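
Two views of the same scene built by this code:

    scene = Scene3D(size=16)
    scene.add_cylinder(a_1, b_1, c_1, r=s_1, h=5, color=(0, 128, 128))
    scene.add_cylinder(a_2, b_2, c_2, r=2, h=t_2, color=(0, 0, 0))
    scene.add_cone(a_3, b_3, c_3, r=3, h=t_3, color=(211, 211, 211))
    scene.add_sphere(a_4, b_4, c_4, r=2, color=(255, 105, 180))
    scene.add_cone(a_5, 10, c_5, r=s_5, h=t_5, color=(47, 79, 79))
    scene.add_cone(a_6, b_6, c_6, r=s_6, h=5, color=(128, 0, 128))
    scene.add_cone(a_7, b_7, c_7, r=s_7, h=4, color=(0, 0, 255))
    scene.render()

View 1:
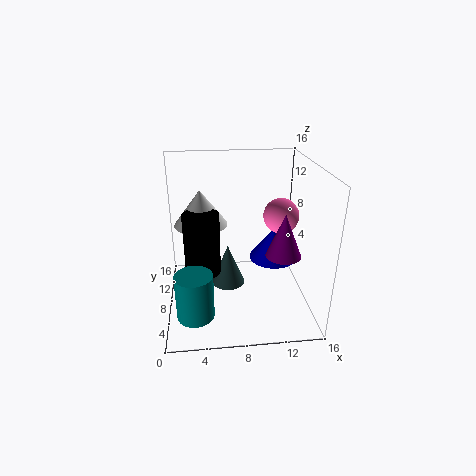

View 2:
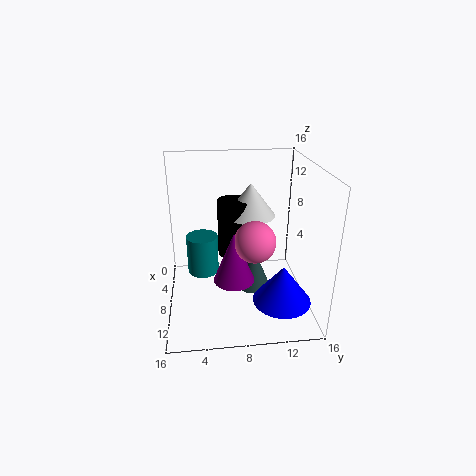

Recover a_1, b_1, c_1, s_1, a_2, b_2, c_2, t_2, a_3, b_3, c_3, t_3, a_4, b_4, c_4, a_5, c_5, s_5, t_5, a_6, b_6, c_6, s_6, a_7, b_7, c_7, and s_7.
a_1 = 3; b_1 = 4; c_1 = 1; s_1 = 2; a_2 = 4; b_2 = 8; c_2 = 4; t_2 = 7; a_3 = 4; b_3 = 10; c_3 = 9; t_3 = 4; a_4 = 13; b_4 = 9; c_4 = 10; a_5 = 7; c_5 = 1; s_5 = 2; t_5 = 5; a_6 = 13; b_6 = 7; c_6 = 6; s_6 = 2; a_7 = 13; b_7 = 12; c_7 = 3; s_7 = 3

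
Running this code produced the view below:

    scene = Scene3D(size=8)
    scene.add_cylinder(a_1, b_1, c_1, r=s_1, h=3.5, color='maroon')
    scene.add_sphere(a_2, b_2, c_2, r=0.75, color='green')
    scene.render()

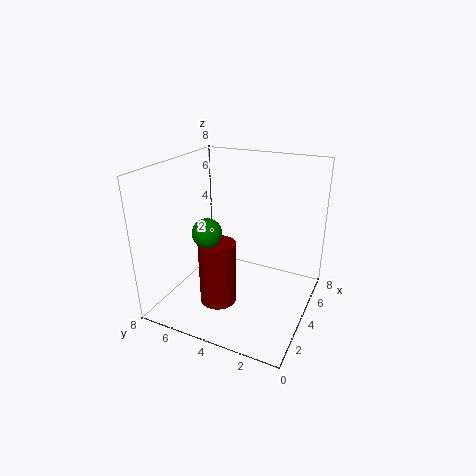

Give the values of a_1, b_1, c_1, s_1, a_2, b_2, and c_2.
a_1 = 2.5
b_1 = 4.5
c_1 = 0.75
s_1 = 1
a_2 = 2
b_2 = 4.75
c_2 = 5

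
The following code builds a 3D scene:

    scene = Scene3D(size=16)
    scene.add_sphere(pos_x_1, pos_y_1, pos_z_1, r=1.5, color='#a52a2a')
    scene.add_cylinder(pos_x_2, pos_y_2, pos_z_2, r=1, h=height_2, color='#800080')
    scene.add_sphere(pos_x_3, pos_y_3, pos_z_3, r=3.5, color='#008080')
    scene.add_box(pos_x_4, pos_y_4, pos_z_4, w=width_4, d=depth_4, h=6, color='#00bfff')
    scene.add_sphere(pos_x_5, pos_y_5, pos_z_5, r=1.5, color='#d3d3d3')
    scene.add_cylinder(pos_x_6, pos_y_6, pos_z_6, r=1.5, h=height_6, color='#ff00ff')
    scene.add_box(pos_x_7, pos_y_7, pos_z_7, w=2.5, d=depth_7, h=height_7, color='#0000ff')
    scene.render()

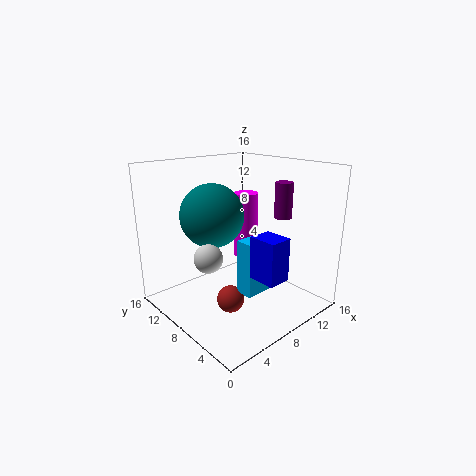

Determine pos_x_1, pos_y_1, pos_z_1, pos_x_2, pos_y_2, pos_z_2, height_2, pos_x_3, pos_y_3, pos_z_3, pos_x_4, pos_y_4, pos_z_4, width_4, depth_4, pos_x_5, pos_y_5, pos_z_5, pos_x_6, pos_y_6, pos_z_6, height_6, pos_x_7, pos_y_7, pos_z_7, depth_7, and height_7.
pos_x_1 = 6; pos_y_1 = 7; pos_z_1 = 1.5; pos_x_2 = 12.5; pos_y_2 = 5.5; pos_z_2 = 10; height_2 = 4; pos_x_3 = 6; pos_y_3 = 10; pos_z_3 = 10.5; pos_x_4 = 6.5; pos_y_4 = 4.5; pos_z_4 = 2.5; width_4 = 3; depth_4 = 2; pos_x_5 = 3.5; pos_y_5 = 7.5; pos_z_5 = 7; pos_x_6 = 12; pos_y_6 = 11; pos_z_6 = 4; height_6 = 8; pos_x_7 = 6.5; pos_y_7 = 1.5; pos_z_7 = 5; depth_7 = 3; height_7 = 4.5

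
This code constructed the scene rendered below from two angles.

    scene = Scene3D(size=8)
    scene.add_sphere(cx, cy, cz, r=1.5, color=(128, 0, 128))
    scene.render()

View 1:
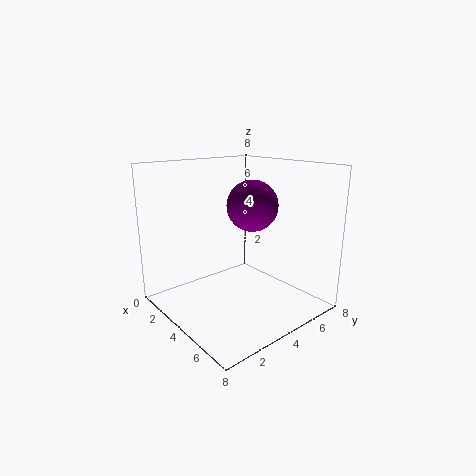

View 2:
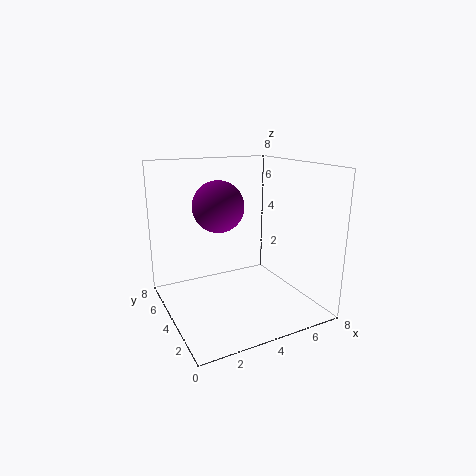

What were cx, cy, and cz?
cx = 3.5; cy = 5.5; cz = 5.5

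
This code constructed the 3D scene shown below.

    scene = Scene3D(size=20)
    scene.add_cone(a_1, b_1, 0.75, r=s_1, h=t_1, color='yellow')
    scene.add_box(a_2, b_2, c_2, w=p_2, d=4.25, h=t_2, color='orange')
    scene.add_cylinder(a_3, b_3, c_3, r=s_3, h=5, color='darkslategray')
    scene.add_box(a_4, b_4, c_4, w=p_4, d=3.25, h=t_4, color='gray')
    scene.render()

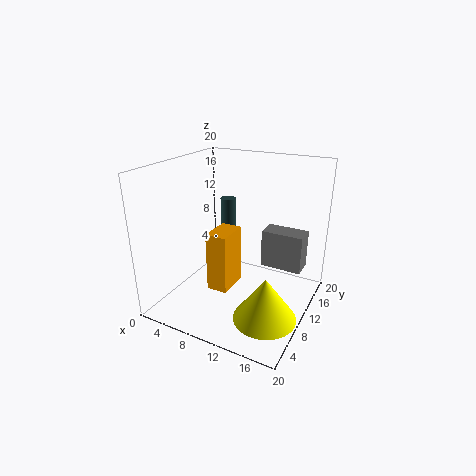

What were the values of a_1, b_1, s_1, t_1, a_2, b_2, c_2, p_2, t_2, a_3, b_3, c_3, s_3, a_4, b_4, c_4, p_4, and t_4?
a_1 = 15.75
b_1 = 6.75
s_1 = 4.25
t_1 = 6
a_2 = 8.5
b_2 = 4.25
c_2 = 4.75
p_2 = 2.75
t_2 = 7.75
a_3 = 3.75
b_3 = 18.25
c_3 = 7.5
s_3 = 1.25
a_4 = 11.5
b_4 = 14.75
c_4 = 3.75
p_4 = 6.25
t_4 = 5.75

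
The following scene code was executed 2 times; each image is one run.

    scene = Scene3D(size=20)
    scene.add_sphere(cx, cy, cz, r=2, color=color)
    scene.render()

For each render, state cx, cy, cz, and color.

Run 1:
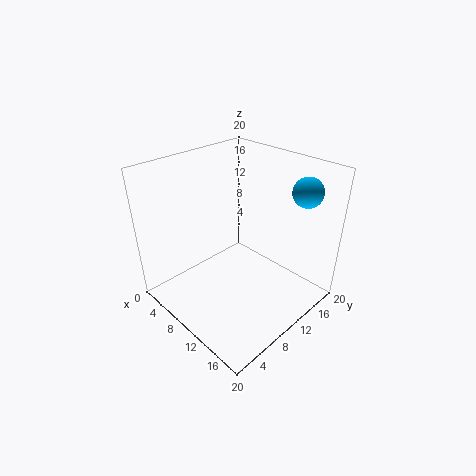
cx = 16.5, cy = 16, cz = 17, color = 'deepskyblue'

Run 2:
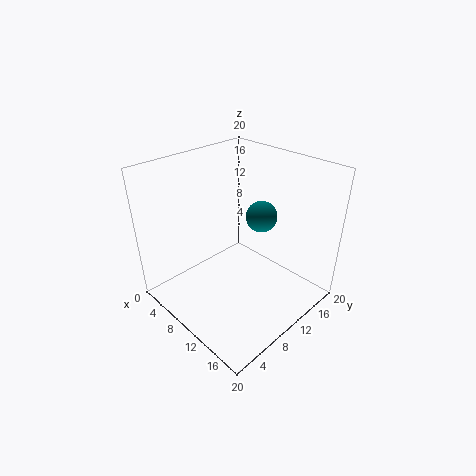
cx = 13.25, cy = 11, cz = 14.25, color = 'teal'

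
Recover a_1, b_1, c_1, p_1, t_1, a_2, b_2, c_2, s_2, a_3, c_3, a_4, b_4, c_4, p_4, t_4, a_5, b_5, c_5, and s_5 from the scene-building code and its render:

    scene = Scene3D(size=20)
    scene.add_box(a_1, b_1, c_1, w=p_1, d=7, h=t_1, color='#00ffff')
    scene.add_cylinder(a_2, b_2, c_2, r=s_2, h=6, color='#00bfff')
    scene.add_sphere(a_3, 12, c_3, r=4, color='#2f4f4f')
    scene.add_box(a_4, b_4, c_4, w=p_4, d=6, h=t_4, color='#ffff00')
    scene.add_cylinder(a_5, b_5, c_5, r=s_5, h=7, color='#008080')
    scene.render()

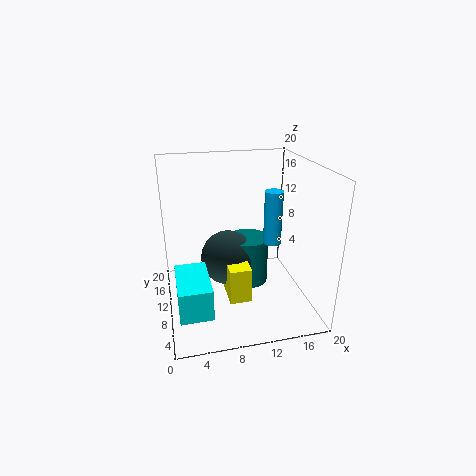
a_1 = 1
b_1 = 1
c_1 = 4
p_1 = 4
t_1 = 4
a_2 = 12
b_2 = 2
c_2 = 13
s_2 = 1
a_3 = 9
c_3 = 6
a_4 = 8
b_4 = 6
c_4 = 2
p_4 = 3
t_4 = 5
a_5 = 12
b_5 = 12
c_5 = 2
s_5 = 3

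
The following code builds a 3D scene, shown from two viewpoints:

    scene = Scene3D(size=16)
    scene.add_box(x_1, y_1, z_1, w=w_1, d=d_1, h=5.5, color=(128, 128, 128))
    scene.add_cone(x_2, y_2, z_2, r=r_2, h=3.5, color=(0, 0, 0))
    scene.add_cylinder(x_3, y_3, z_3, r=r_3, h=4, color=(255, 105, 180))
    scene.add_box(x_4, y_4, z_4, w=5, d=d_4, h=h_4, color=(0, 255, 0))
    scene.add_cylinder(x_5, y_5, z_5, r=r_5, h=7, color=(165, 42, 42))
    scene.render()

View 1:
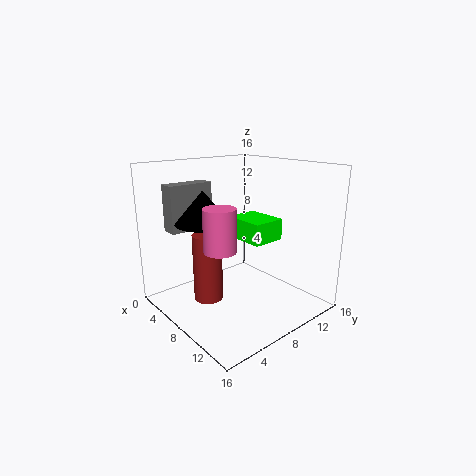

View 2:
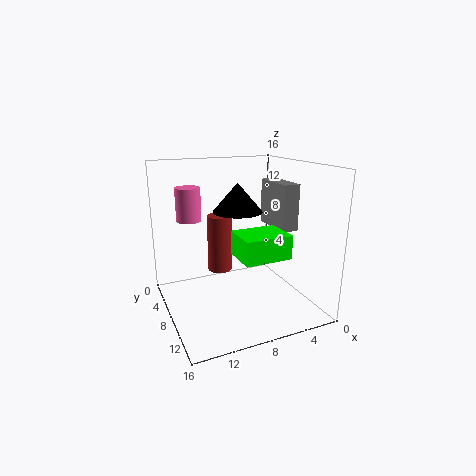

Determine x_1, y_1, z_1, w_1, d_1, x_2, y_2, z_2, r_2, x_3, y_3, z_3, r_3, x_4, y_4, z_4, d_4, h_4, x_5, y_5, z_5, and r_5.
x_1 = 0.5, y_1 = 3, z_1 = 8, w_1 = 2, d_1 = 5.5, x_2 = 6.5, y_2 = 4.5, z_2 = 10, r_2 = 3, x_3 = 12, y_3 = 2.5, z_3 = 9, r_3 = 1.5, x_4 = 4.5, y_4 = 9.5, z_4 = 7, d_4 = 4, h_4 = 2.5, x_5 = 8.5, y_5 = 3.5, z_5 = 2.5, r_5 = 1.5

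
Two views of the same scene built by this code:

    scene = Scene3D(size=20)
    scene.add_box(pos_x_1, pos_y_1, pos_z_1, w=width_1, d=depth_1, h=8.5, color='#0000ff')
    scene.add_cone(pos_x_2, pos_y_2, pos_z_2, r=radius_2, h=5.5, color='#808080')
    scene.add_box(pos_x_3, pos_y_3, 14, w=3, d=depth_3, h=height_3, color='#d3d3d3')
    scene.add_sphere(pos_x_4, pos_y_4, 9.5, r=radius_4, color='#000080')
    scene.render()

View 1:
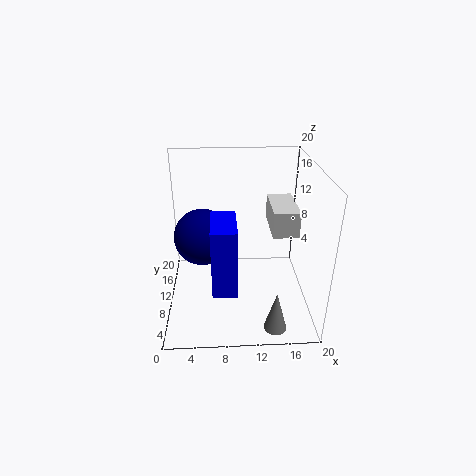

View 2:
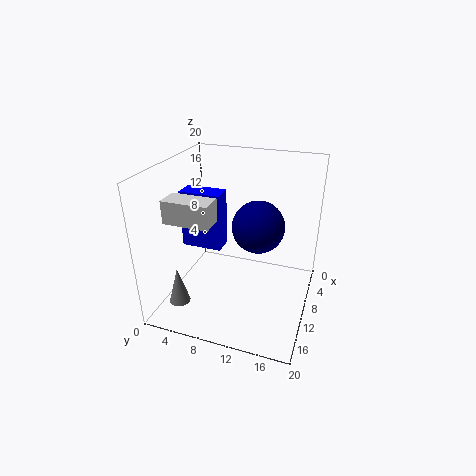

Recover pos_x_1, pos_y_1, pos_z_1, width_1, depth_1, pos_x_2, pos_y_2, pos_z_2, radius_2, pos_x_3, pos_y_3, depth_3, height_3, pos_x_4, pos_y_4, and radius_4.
pos_x_1 = 6.5
pos_y_1 = 1
pos_z_1 = 7
width_1 = 3
depth_1 = 6
pos_x_2 = 14.5
pos_y_2 = 2.5
pos_z_2 = 0.5
radius_2 = 1.5
pos_x_3 = 13.5
pos_y_3 = 2.5
depth_3 = 6
height_3 = 3
pos_x_4 = 5
pos_y_4 = 11.5
radius_4 = 4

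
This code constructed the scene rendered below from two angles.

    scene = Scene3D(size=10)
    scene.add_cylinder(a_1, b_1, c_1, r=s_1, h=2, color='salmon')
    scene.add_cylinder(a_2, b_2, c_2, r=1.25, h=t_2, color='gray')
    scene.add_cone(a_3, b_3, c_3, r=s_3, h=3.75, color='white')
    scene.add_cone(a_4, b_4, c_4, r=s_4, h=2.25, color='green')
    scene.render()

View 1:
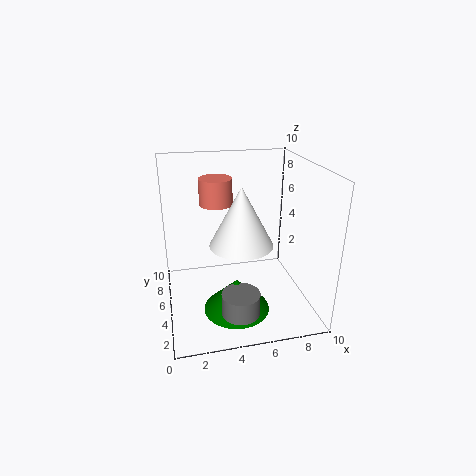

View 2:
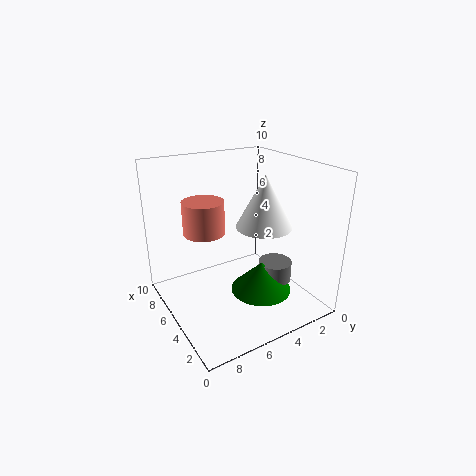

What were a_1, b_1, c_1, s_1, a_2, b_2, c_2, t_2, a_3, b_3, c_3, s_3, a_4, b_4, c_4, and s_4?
a_1 = 4, b_1 = 8, c_1 = 6.5, s_1 = 1.25, a_2 = 4.5, b_2 = 2, c_2 = 1, t_2 = 1.5, a_3 = 4.75, b_3 = 3, c_3 = 5.5, s_3 = 2, a_4 = 4.5, b_4 = 3.25, c_4 = 0.5, s_4 = 2.25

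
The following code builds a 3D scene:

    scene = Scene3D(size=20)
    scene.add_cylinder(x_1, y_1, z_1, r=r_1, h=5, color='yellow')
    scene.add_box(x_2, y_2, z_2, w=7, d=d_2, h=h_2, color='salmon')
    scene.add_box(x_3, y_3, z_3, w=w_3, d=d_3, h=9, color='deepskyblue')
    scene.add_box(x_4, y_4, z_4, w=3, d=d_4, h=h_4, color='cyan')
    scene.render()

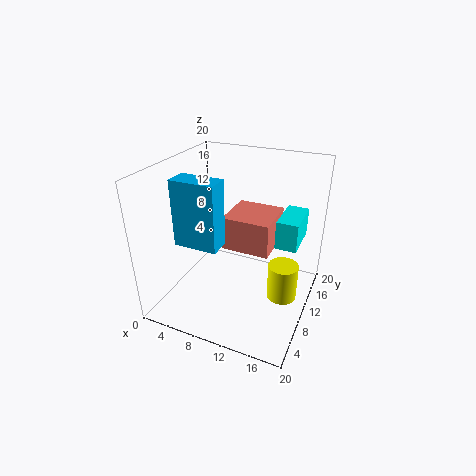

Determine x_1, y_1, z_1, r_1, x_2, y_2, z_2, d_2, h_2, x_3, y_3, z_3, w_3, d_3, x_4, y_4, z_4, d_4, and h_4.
x_1 = 17, y_1 = 9, z_1 = 3, r_1 = 2, x_2 = 7, y_2 = 11, z_2 = 7, d_2 = 7, h_2 = 5, x_3 = 3, y_3 = 5, z_3 = 10, w_3 = 6, d_3 = 3, x_4 = 15, y_4 = 11, z_4 = 9, d_4 = 6, h_4 = 4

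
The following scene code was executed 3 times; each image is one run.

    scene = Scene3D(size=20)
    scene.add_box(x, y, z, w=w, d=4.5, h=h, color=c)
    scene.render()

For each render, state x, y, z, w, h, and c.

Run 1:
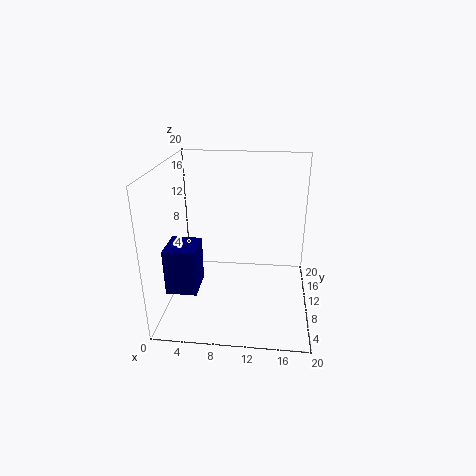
x = 1.5; y = 3; z = 5; w = 4; h = 6; c = 'navy'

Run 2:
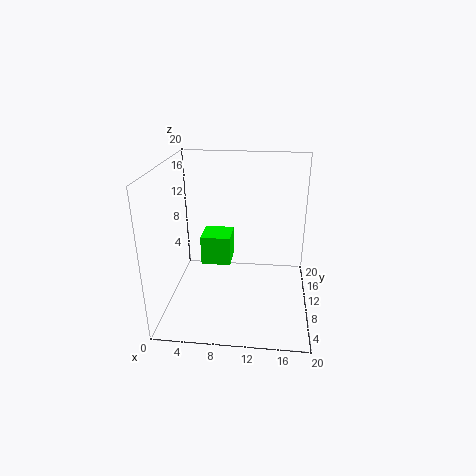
x = 4; y = 12.5; z = 4; w = 4.5; h = 4.5; c = 'lime'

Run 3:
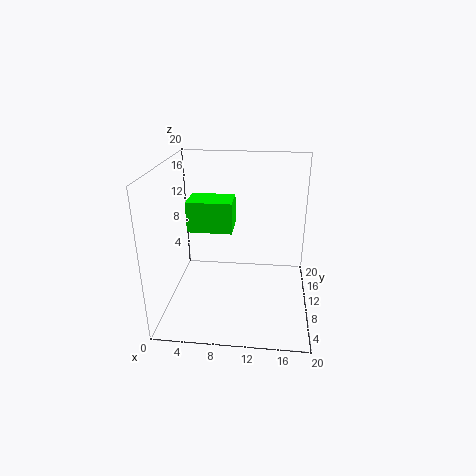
x = 2.5; y = 11; z = 10; w = 6.5; h = 4.5; c = 'lime'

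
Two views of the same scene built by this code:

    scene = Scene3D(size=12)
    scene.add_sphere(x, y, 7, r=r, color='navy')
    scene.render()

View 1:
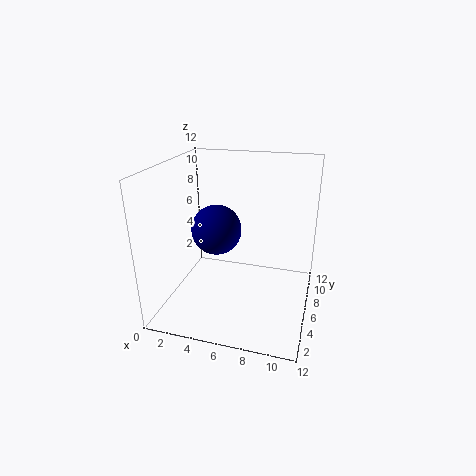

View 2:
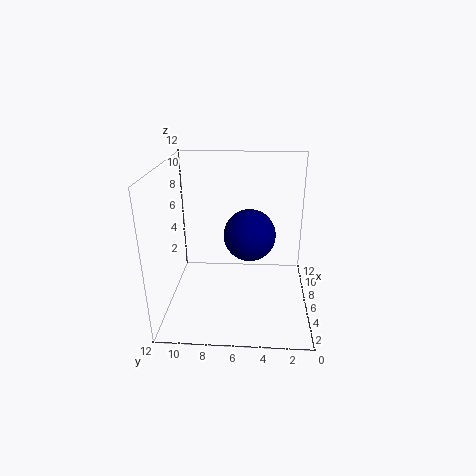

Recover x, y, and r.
x = 4.5
y = 5
r = 2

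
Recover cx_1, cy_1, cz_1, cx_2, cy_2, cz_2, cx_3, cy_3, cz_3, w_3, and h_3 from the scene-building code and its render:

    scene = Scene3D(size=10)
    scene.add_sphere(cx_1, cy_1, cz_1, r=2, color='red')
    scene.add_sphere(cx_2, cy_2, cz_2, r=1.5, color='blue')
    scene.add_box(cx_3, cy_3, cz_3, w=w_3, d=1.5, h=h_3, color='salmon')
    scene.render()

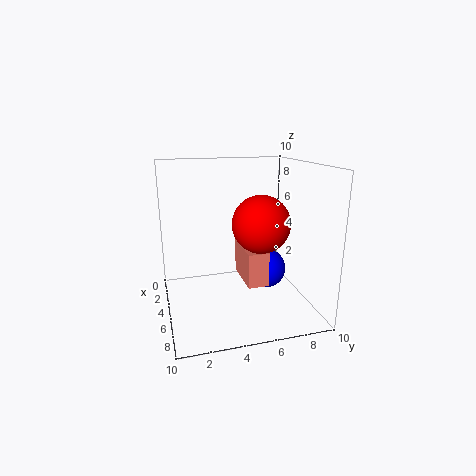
cx_1 = 5.5; cy_1 = 6.5; cz_1 = 6; cx_2 = 4; cy_2 = 7.5; cz_2 = 2; cx_3 = 2.5; cy_3 = 5.5; cz_3 = 1.5; w_3 = 3.5; h_3 = 2.5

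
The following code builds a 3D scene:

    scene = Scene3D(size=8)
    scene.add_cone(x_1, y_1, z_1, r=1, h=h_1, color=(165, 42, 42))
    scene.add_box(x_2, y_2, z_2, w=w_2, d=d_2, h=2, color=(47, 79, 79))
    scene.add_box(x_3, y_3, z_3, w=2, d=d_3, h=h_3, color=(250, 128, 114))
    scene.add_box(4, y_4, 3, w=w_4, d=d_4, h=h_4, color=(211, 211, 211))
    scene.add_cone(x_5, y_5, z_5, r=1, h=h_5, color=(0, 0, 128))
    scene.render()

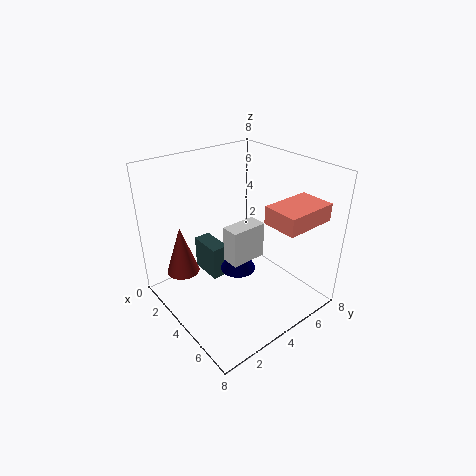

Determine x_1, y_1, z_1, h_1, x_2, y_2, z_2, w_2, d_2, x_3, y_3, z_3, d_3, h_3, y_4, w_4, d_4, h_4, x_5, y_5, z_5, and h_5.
x_1 = 1, y_1 = 2, z_1 = 1, h_1 = 3, x_2 = 1, y_2 = 3, z_2 = 1, w_2 = 2, d_2 = 1, x_3 = 5, y_3 = 5, z_3 = 5, d_3 = 3, h_3 = 1, y_4 = 3, w_4 = 1, d_4 = 2, h_4 = 2, x_5 = 4, y_5 = 4, z_5 = 2, h_5 = 2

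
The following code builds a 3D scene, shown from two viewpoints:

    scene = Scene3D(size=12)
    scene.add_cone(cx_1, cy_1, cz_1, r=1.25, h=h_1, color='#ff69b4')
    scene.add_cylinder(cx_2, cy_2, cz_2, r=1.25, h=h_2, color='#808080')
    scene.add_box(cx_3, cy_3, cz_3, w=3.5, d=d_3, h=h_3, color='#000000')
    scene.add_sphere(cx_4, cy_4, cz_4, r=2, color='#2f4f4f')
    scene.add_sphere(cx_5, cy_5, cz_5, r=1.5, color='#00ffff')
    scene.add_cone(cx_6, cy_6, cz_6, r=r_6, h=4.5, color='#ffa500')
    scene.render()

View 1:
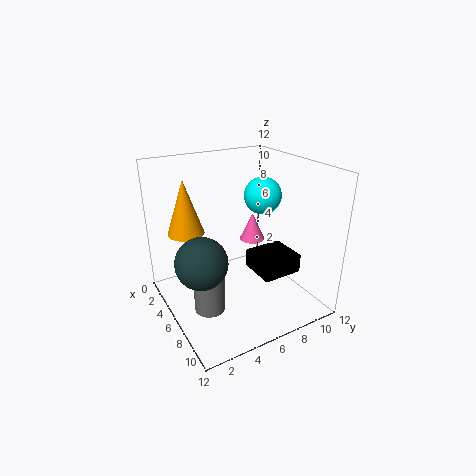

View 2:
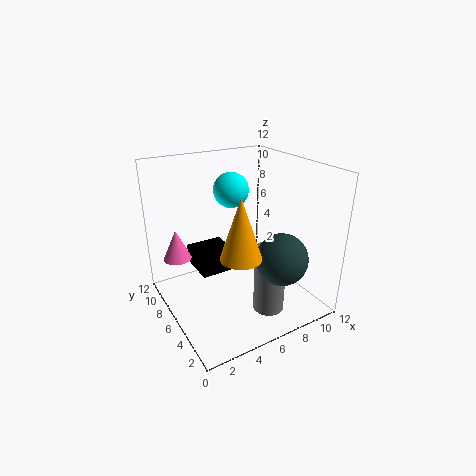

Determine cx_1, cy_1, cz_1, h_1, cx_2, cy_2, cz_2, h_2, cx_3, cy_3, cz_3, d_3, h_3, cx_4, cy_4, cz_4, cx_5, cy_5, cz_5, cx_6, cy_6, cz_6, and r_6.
cx_1 = 2
cy_1 = 10
cz_1 = 3.25
h_1 = 2.75
cx_2 = 7
cy_2 = 2.75
cz_2 = 0.75
h_2 = 5.5
cx_3 = 3.75
cy_3 = 8.25
cz_3 = 1.5
d_3 = 3.75
h_3 = 1.75
cx_4 = 7.5
cy_4 = 2
cz_4 = 5.5
cx_5 = 6.5
cy_5 = 8
cz_5 = 9.5
cx_6 = 4
cy_6 = 2.25
cz_6 = 6.5
r_6 = 1.5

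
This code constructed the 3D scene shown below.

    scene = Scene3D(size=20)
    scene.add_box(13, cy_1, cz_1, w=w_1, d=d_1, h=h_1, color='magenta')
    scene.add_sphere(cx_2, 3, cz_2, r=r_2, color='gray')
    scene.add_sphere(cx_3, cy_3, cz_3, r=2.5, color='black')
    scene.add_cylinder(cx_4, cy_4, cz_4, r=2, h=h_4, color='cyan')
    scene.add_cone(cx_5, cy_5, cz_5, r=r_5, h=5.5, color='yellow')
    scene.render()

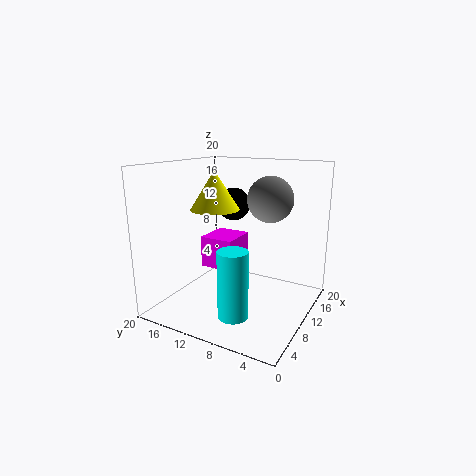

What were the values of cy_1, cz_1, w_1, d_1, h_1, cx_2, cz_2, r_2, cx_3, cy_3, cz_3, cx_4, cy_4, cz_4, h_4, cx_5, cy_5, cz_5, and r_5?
cy_1 = 13
cz_1 = 3
w_1 = 6
d_1 = 5.5
h_1 = 5
cx_2 = 4.5
cz_2 = 17
r_2 = 2.5
cx_3 = 15
cy_3 = 13.5
cz_3 = 13.5
cx_4 = 5
cy_4 = 8
cz_4 = 1
h_4 = 9
cx_5 = 10.5
cy_5 = 14
cz_5 = 13.5
r_5 = 3.5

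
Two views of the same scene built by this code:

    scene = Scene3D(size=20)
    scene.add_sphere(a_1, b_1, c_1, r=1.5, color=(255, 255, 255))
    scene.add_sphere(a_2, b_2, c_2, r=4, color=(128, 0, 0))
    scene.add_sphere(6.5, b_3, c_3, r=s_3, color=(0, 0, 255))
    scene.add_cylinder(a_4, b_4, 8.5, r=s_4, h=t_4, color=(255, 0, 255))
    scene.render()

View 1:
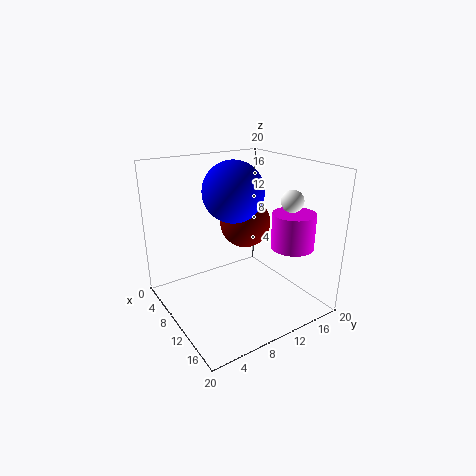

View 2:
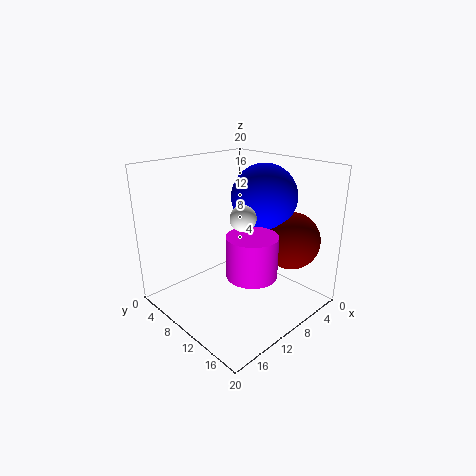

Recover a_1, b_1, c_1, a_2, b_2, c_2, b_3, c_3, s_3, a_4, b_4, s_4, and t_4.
a_1 = 14.5, b_1 = 15.5, c_1 = 15.5, a_2 = 4.5, b_2 = 15, c_2 = 9.5, b_3 = 11.5, c_3 = 15.5, s_3 = 4.5, a_4 = 14, b_4 = 16.5, s_4 = 3, t_4 = 5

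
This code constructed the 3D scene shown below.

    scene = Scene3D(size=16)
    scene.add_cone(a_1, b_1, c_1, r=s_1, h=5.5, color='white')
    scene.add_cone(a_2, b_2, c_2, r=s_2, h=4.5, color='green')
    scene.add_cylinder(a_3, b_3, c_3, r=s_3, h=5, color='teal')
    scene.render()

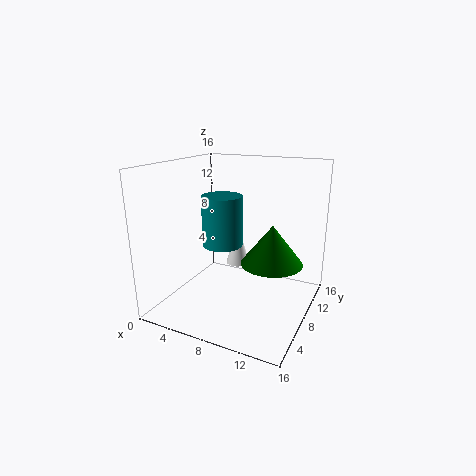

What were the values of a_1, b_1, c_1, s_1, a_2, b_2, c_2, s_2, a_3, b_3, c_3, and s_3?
a_1 = 5.5; b_1 = 13; c_1 = 2.5; s_1 = 1.5; a_2 = 11.5; b_2 = 9.5; c_2 = 5; s_2 = 3.5; a_3 = 8; b_3 = 4.5; c_3 = 8.5; s_3 = 2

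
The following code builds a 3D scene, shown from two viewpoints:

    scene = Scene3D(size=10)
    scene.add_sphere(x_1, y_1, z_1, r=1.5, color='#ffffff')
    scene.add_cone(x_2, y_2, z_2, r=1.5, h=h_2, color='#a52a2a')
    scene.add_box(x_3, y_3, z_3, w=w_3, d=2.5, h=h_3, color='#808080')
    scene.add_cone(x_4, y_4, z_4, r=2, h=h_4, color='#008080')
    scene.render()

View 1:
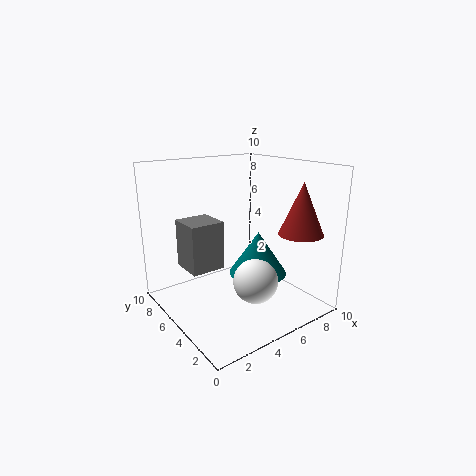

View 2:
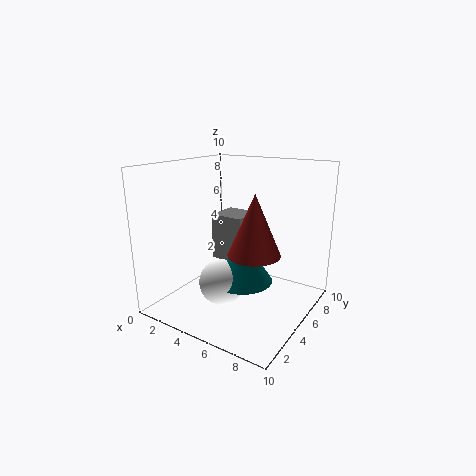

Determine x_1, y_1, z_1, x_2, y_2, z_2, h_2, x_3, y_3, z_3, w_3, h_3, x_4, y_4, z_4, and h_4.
x_1 = 5
y_1 = 3
z_1 = 2.5
x_2 = 8
y_2 = 2
z_2 = 5.5
h_2 = 3.5
x_3 = 2
y_3 = 6
z_3 = 2.5
w_3 = 2.5
h_3 = 3.5
x_4 = 6
y_4 = 4
z_4 = 2.5
h_4 = 3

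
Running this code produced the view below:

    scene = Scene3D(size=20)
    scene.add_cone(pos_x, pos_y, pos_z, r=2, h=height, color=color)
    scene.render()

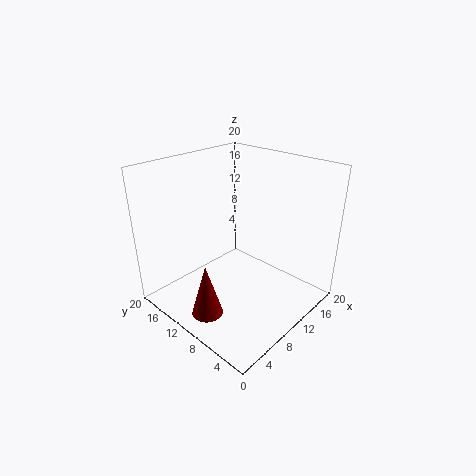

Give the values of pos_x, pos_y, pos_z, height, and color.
pos_x = 2.5
pos_y = 8.5
pos_z = 2.5
height = 7
color = 'maroon'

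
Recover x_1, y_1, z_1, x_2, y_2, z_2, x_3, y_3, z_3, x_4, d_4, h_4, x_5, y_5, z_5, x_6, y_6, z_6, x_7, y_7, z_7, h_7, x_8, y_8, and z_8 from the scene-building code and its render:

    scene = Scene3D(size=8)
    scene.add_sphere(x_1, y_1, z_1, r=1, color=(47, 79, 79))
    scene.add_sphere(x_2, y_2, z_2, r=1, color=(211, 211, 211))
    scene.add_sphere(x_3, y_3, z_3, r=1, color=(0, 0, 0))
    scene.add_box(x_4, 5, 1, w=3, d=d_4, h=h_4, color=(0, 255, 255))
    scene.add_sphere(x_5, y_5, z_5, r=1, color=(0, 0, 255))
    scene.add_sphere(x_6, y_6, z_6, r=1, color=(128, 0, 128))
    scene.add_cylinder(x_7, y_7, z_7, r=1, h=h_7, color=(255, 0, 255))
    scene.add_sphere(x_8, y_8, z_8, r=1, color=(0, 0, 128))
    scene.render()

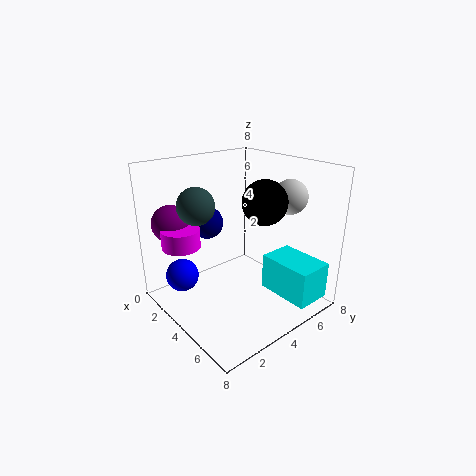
x_1 = 3
y_1 = 2
z_1 = 6
x_2 = 5
y_2 = 7
z_2 = 6
x_3 = 7
y_3 = 3
z_3 = 7
x_4 = 5
d_4 = 2
h_4 = 2
x_5 = 1
y_5 = 2
z_5 = 1
x_6 = 2
y_6 = 1
z_6 = 5
x_7 = 3
y_7 = 1
z_7 = 4
h_7 = 1
x_8 = 1
y_8 = 4
z_8 = 4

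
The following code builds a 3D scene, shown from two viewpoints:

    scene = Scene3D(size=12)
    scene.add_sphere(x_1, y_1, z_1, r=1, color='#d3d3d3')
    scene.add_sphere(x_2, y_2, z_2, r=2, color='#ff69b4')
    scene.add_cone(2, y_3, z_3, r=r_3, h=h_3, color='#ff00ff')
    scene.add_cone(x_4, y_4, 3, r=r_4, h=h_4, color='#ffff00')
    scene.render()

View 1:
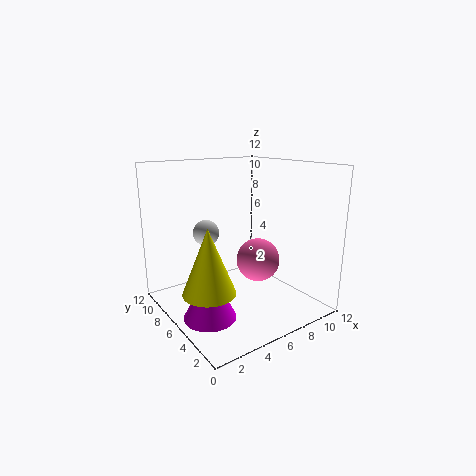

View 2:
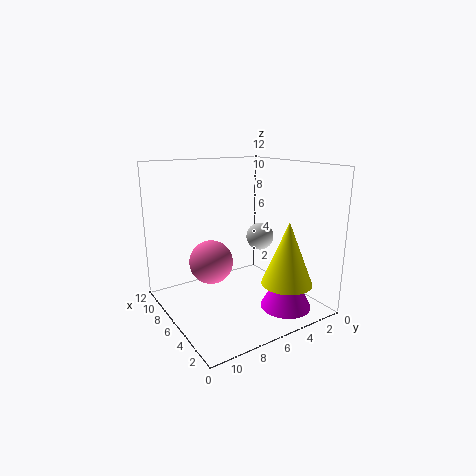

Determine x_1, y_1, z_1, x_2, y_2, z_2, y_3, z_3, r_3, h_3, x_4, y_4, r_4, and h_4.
x_1 = 3
y_1 = 6
z_1 = 7
x_2 = 9
y_2 = 7
z_2 = 3
y_3 = 4
z_3 = 1
r_3 = 2
h_3 = 4
x_4 = 2
y_4 = 4
r_4 = 2
h_4 = 5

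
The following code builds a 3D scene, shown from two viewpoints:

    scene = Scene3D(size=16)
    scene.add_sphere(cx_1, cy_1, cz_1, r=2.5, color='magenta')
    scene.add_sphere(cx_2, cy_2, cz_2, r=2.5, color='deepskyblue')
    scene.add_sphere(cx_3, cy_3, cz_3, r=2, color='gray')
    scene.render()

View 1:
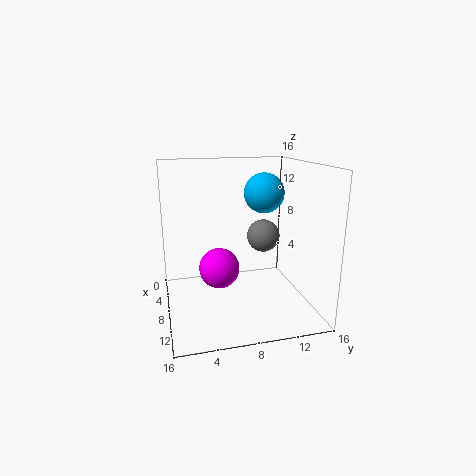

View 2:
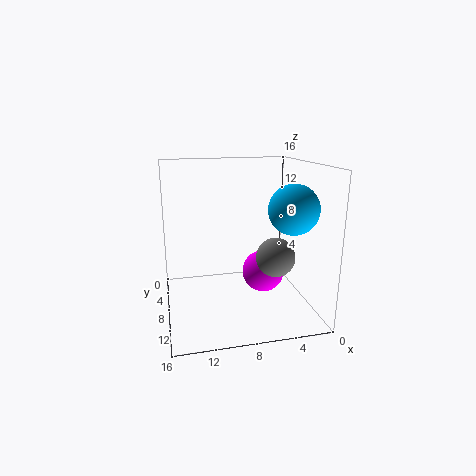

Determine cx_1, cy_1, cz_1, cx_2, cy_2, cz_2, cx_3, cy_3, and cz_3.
cx_1 = 4.5
cy_1 = 6.5
cz_1 = 3
cx_2 = 3.5
cy_2 = 12.5
cz_2 = 12
cx_3 = 5
cy_3 = 12
cz_3 = 7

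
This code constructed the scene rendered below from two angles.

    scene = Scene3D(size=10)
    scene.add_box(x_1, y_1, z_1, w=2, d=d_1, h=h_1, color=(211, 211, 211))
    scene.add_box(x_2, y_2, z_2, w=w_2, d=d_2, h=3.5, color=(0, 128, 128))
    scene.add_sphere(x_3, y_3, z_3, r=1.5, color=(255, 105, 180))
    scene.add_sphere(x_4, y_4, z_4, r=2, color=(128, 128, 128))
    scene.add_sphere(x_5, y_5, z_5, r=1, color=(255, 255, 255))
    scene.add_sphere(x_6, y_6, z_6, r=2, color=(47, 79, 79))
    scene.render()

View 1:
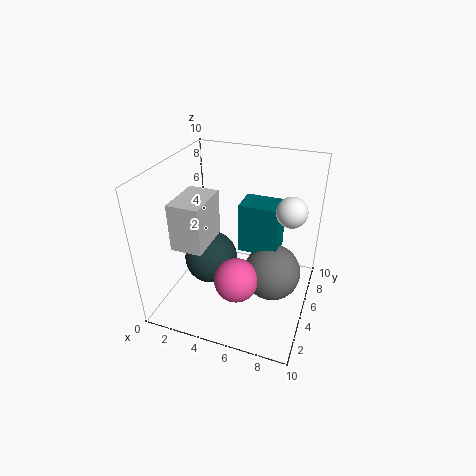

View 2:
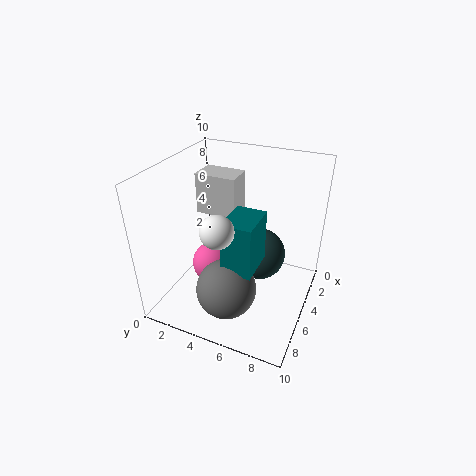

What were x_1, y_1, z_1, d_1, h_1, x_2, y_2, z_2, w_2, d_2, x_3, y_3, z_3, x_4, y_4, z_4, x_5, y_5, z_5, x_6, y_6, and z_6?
x_1 = 2; y_1 = 1.25; z_1 = 5.75; d_1 = 3; h_1 = 3; x_2 = 5; y_2 = 5; z_2 = 4; w_2 = 2.75; d_2 = 2; x_3 = 5.5; y_3 = 3.25; z_3 = 2.75; x_4 = 7.5; y_4 = 5.25; z_4 = 2.5; x_5 = 8.5; y_5 = 5.25; z_5 = 7.5; x_6 = 2.5; y_6 = 5.75; z_6 = 2.25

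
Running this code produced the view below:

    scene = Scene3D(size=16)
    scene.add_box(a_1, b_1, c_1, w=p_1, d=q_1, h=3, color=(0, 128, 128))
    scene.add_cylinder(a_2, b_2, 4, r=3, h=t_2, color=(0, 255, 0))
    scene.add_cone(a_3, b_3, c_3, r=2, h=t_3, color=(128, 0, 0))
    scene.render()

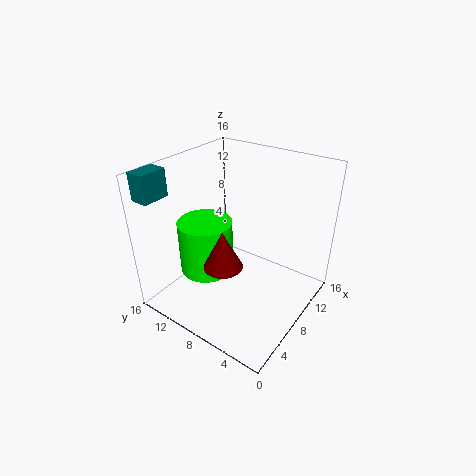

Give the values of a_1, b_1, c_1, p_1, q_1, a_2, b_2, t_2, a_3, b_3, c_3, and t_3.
a_1 = 1, b_1 = 14, c_1 = 13, p_1 = 3, q_1 = 2, a_2 = 6, b_2 = 11, t_2 = 6, a_3 = 4, b_3 = 7, c_3 = 7, t_3 = 4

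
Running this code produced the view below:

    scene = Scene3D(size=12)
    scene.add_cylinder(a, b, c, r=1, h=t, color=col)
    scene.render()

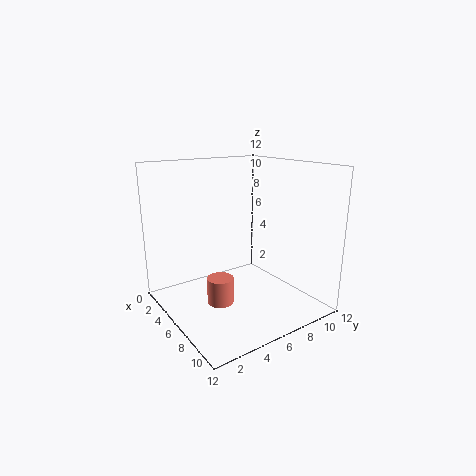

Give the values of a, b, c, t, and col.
a = 8; b = 3; c = 2; t = 2; col = 'salmon'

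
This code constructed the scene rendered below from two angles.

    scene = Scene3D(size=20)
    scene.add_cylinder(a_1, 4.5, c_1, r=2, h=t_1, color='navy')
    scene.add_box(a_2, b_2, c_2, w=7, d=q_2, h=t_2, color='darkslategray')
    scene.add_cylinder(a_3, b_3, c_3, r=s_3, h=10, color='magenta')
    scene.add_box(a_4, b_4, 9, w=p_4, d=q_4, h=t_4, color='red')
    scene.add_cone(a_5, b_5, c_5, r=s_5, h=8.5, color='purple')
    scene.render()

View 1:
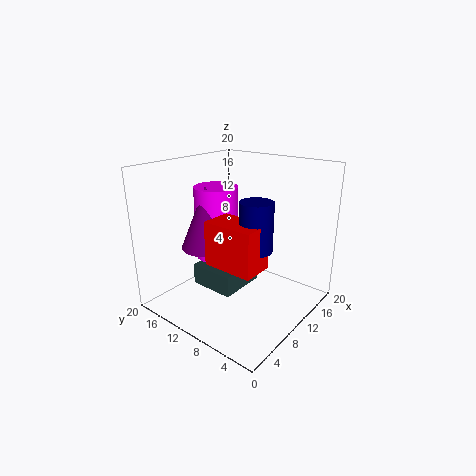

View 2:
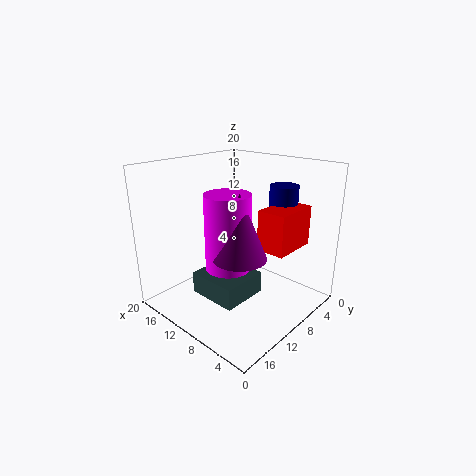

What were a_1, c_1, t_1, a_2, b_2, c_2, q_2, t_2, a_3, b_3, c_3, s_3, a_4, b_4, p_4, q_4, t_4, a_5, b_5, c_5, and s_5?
a_1 = 6.5, c_1 = 11, t_1 = 6, a_2 = 6.5, b_2 = 9, c_2 = 2.5, q_2 = 6.5, t_2 = 3, a_3 = 9, b_3 = 13, c_3 = 7, s_3 = 3, a_4 = 3, b_4 = 3, p_4 = 4, q_4 = 6.5, t_4 = 5.5, a_5 = 7, b_5 = 13, c_5 = 9, s_5 = 3.5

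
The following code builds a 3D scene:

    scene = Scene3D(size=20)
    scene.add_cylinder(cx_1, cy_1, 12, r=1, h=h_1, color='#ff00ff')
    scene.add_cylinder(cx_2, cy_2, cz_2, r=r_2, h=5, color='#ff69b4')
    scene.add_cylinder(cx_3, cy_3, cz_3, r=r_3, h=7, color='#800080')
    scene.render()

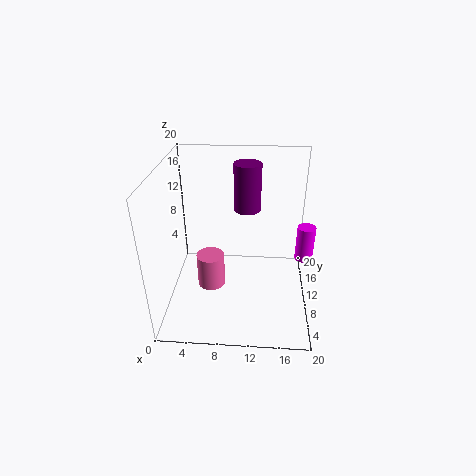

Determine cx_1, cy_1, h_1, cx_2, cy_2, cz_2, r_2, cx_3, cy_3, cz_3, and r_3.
cx_1 = 18
cy_1 = 3
h_1 = 4
cx_2 = 6
cy_2 = 10
cz_2 = 2
r_2 = 2
cx_3 = 11
cy_3 = 15
cz_3 = 12
r_3 = 2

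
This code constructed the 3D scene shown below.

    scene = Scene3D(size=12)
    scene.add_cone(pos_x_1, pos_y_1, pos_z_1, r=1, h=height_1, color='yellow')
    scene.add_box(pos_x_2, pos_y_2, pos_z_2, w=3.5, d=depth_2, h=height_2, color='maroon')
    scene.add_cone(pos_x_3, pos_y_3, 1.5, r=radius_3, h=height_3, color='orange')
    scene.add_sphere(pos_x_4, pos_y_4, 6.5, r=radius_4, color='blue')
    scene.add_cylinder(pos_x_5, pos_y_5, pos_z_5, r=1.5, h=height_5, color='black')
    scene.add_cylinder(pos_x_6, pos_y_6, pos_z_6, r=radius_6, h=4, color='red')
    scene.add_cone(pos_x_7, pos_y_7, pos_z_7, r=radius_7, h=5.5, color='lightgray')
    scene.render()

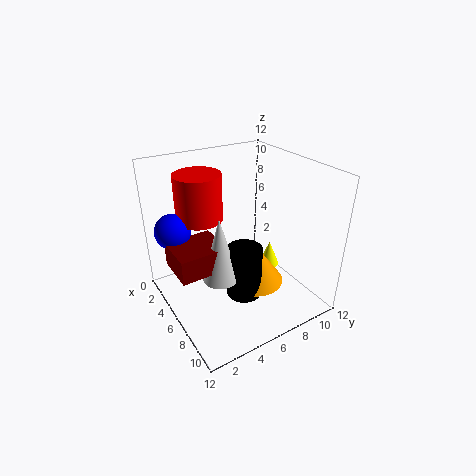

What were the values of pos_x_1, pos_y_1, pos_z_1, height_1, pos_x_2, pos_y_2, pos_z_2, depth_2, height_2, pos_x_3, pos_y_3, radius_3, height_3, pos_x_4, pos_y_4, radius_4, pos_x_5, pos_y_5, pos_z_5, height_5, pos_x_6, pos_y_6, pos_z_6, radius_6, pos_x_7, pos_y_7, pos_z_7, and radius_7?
pos_x_1 = 4, pos_y_1 = 11, pos_z_1 = 0.5, height_1 = 2.5, pos_x_2 = 3.5, pos_y_2 = 0.5, pos_z_2 = 4, depth_2 = 4, height_2 = 2, pos_x_3 = 6.5, pos_y_3 = 7.5, radius_3 = 2.5, height_3 = 3.5, pos_x_4 = 3, pos_y_4 = 1.5, radius_4 = 1.5, pos_x_5 = 7, pos_y_5 = 6, pos_z_5 = 1, height_5 = 4.5, pos_x_6 = 3, pos_y_6 = 4, pos_z_6 = 7, radius_6 = 2, pos_x_7 = 6.5, pos_y_7 = 4, pos_z_7 = 3, radius_7 = 1.5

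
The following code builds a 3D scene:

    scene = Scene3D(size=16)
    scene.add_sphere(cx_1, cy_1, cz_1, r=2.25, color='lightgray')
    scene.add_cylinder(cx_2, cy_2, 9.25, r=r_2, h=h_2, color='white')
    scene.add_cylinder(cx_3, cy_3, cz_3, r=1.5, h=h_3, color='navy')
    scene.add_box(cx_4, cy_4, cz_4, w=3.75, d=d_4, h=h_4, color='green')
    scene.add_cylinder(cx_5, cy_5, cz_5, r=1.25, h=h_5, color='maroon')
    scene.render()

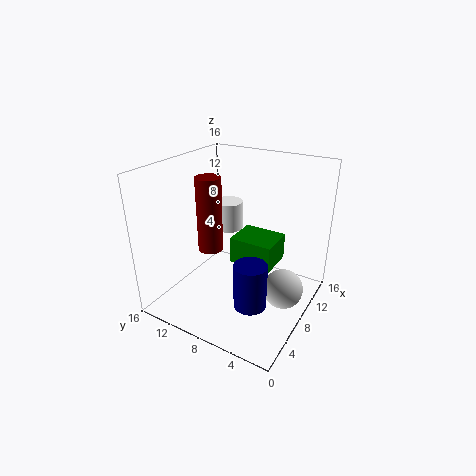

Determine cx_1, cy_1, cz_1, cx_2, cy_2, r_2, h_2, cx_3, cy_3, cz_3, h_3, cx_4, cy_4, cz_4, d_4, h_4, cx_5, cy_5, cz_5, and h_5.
cx_1 = 9.25, cy_1 = 2.75, cz_1 = 2.25, cx_2 = 7.75, cy_2 = 9, r_2 = 1.5, h_2 = 3, cx_3 = 1.75, cy_3 = 3, cz_3 = 5.25, h_3 = 4.25, cx_4 = 5.5, cy_4 = 3, cz_4 = 6.5, d_4 = 4.5, h_4 = 2.75, cx_5 = 4.25, cy_5 = 9, cz_5 = 8.25, h_5 = 7.5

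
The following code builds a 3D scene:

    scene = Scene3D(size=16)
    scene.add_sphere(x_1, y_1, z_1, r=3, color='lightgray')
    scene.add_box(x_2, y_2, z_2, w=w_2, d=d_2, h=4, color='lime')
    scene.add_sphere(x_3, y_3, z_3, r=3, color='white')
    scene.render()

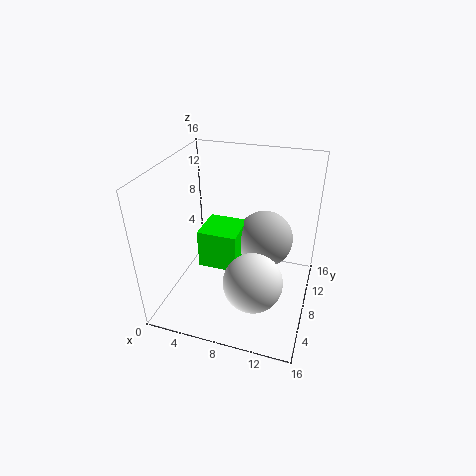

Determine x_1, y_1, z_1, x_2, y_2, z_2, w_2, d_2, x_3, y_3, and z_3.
x_1 = 11
y_1 = 8
z_1 = 8.5
x_2 = 5
y_2 = 4
z_2 = 6.5
w_2 = 4
d_2 = 4
x_3 = 11
y_3 = 3.5
z_3 = 6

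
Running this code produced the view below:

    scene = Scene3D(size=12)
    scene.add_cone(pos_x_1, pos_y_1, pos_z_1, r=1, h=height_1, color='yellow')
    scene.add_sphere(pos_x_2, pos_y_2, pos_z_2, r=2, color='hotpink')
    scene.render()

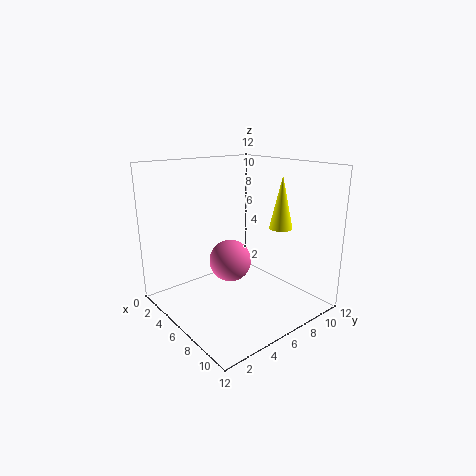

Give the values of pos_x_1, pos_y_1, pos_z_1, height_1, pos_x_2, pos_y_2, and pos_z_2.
pos_x_1 = 7.5; pos_y_1 = 9.5; pos_z_1 = 6.5; height_1 = 4.5; pos_x_2 = 3; pos_y_2 = 7.5; pos_z_2 = 2.5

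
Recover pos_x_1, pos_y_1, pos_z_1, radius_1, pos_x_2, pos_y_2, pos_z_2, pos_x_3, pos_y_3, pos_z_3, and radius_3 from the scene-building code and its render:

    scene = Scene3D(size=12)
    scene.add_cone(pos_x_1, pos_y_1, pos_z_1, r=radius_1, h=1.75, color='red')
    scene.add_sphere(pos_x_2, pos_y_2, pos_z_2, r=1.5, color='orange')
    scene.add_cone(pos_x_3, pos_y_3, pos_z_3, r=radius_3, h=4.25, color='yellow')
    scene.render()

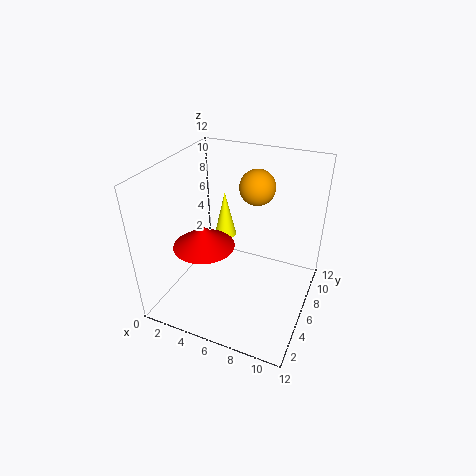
pos_x_1 = 3.75, pos_y_1 = 4.25, pos_z_1 = 5.75, radius_1 = 2.5, pos_x_2 = 6.75, pos_y_2 = 8.25, pos_z_2 = 9.75, pos_x_3 = 3.5, pos_y_3 = 8.75, pos_z_3 = 4.25, radius_3 = 1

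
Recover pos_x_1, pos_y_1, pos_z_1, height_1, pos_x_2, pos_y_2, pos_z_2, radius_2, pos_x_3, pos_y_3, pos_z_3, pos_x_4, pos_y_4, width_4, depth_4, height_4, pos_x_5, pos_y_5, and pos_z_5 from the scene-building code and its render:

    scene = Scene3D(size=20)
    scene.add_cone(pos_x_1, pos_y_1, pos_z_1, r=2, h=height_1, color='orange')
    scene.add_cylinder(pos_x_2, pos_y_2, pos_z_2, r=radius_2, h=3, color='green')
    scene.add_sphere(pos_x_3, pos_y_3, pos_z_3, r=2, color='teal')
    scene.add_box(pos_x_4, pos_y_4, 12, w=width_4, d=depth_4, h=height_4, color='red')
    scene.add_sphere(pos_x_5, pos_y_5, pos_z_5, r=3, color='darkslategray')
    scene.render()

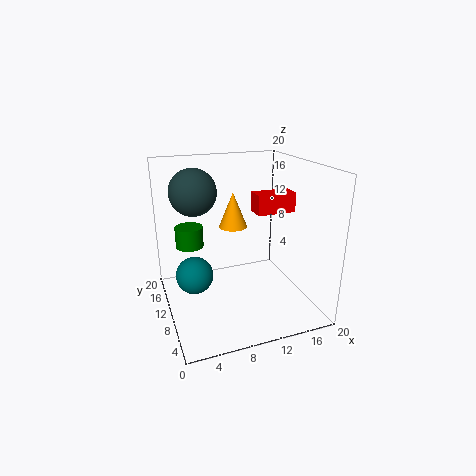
pos_x_1 = 10, pos_y_1 = 12, pos_z_1 = 11, height_1 = 5, pos_x_2 = 4, pos_y_2 = 14, pos_z_2 = 8, radius_2 = 2, pos_x_3 = 2, pos_y_3 = 2, pos_z_3 = 10, pos_x_4 = 14, pos_y_4 = 12, width_4 = 6, depth_4 = 3, height_4 = 3, pos_x_5 = 4, pos_y_5 = 10, pos_z_5 = 17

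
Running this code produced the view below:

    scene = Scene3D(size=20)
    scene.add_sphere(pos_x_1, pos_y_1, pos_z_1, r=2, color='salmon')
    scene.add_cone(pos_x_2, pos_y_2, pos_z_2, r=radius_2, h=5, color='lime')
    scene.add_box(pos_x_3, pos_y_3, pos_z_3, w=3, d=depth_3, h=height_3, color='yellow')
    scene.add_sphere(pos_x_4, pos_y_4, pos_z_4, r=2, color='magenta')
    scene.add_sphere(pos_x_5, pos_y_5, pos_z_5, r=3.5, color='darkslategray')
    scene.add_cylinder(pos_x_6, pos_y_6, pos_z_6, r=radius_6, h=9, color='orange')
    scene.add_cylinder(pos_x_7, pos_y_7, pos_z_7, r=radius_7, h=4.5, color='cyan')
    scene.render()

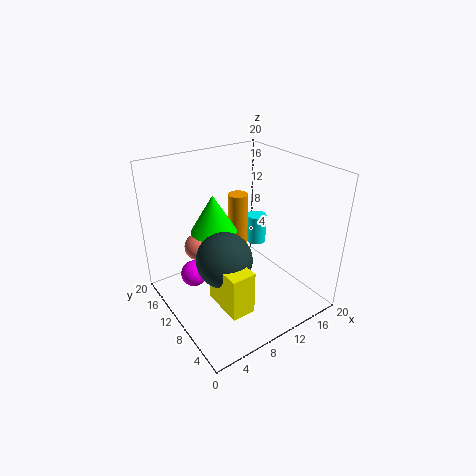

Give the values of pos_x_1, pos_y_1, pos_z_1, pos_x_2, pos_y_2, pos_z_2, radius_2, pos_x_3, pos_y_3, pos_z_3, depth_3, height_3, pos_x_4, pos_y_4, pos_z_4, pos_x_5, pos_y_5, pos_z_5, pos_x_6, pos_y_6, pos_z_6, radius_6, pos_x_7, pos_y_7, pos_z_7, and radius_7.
pos_x_1 = 6.5; pos_y_1 = 15.5; pos_z_1 = 7; pos_x_2 = 6.5; pos_y_2 = 10.5; pos_z_2 = 12; radius_2 = 3; pos_x_3 = 3.5; pos_y_3 = 1.5; pos_z_3 = 5; depth_3 = 5.5; height_3 = 5.5; pos_x_4 = 5.5; pos_y_4 = 15.5; pos_z_4 = 2.5; pos_x_5 = 5.5; pos_y_5 = 6.5; pos_z_5 = 10; pos_x_6 = 13.5; pos_y_6 = 15; pos_z_6 = 5; radius_6 = 1.5; pos_x_7 = 16; pos_y_7 = 13.5; pos_z_7 = 6; radius_7 = 1.5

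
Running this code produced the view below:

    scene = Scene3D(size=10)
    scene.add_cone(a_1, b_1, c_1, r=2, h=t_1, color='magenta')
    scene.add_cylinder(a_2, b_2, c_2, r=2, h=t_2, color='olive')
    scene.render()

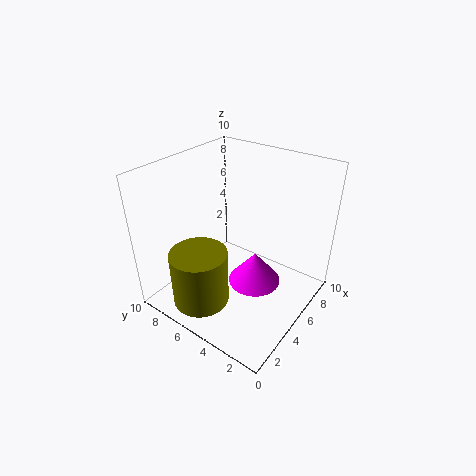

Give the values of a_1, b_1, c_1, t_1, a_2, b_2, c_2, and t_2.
a_1 = 6.5; b_1 = 4.5; c_1 = 0.5; t_1 = 2.5; a_2 = 2.5; b_2 = 6.5; c_2 = 0.5; t_2 = 4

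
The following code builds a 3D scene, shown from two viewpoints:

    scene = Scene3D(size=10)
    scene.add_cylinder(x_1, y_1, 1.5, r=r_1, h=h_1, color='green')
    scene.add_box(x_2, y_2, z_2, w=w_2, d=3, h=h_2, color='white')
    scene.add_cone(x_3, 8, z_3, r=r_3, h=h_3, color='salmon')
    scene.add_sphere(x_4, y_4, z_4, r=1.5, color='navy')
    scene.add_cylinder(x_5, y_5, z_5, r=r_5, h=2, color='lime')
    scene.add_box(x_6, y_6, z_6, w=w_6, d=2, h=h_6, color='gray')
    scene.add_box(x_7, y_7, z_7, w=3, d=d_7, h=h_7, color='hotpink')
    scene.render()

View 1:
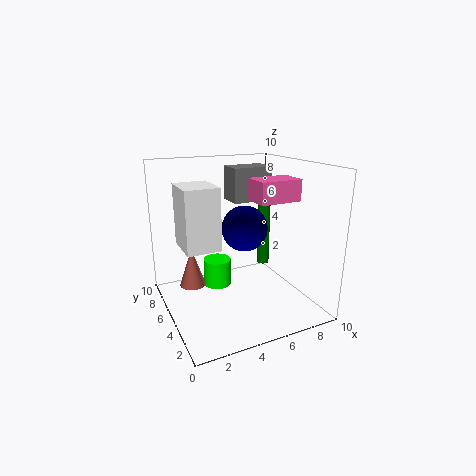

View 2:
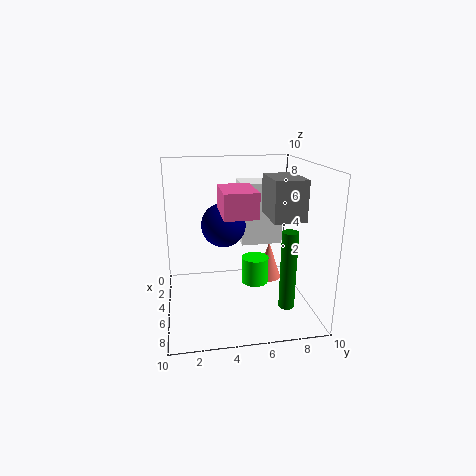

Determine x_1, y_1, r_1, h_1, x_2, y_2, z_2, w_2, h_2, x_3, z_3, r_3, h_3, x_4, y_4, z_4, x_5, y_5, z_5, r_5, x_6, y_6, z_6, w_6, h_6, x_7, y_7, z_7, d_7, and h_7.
x_1 = 8.5
y_1 = 7.5
r_1 = 0.5
h_1 = 5
x_2 = 1.5
y_2 = 5.5
z_2 = 4
w_2 = 2.5
h_2 = 4.5
x_3 = 2.5
z_3 = 0.5
r_3 = 1
h_3 = 3
x_4 = 5
y_4 = 4
z_4 = 6
x_5 = 4
y_5 = 6.5
z_5 = 1
r_5 = 1
x_6 = 5.5
y_6 = 6.5
z_6 = 7
w_6 = 3
h_6 = 2.5
x_7 = 6
y_7 = 3.5
z_7 = 7.5
d_7 = 2
h_7 = 1.5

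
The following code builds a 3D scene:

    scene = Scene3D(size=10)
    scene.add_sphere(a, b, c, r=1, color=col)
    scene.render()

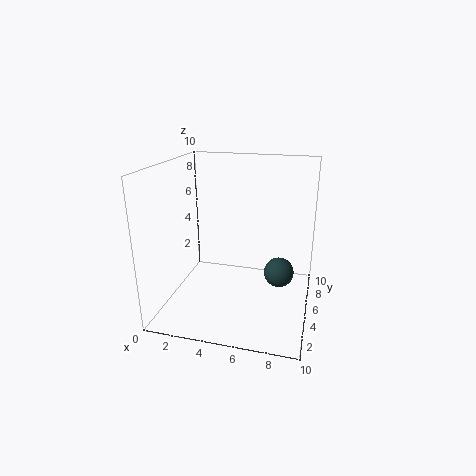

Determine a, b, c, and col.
a = 8, b = 4.5, c = 3, col = 'darkslategray'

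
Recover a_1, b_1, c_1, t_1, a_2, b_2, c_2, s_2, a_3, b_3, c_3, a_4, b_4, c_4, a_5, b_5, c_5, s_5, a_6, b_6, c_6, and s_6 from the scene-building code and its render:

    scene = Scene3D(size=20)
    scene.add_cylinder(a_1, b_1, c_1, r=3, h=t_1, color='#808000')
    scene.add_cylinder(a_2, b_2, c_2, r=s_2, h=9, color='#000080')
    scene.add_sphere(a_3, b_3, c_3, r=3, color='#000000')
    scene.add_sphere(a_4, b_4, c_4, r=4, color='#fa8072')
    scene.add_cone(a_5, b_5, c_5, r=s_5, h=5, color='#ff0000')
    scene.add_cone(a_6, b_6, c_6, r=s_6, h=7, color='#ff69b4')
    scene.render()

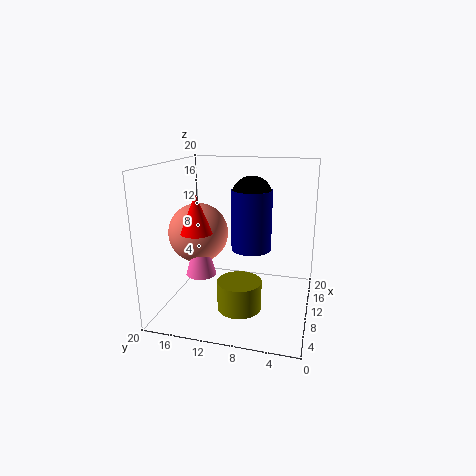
a_1 = 7, b_1 = 9, c_1 = 1, t_1 = 4, a_2 = 14, b_2 = 9, c_2 = 7, s_2 = 3, a_3 = 14, b_3 = 9, c_3 = 15, a_4 = 8, b_4 = 15, c_4 = 11, a_5 = 5, b_5 = 14, c_5 = 12, s_5 = 2, a_6 = 6, b_6 = 14, c_6 = 6, s_6 = 2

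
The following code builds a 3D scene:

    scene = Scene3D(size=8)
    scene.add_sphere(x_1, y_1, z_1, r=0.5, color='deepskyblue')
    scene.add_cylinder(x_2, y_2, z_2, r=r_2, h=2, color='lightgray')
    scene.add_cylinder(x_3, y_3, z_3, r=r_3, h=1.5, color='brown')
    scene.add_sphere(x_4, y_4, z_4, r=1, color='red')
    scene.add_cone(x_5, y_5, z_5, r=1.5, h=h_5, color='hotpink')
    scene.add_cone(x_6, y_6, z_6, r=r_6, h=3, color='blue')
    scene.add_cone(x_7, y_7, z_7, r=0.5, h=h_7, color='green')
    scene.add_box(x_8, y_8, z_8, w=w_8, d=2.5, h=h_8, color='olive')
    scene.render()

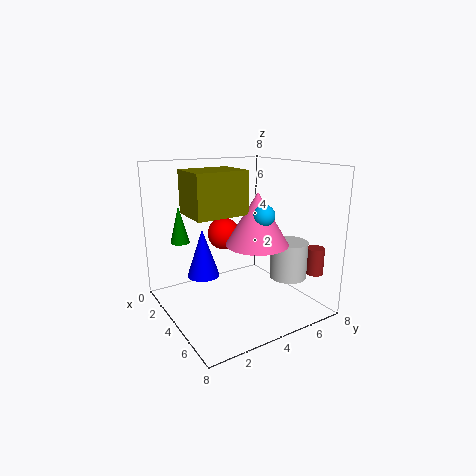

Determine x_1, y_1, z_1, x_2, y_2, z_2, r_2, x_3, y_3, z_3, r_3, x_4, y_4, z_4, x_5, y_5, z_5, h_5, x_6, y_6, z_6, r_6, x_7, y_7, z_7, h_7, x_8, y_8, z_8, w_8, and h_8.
x_1 = 7; y_1 = 3.5; z_1 = 6; x_2 = 6; y_2 = 6; z_2 = 2; r_2 = 1; x_3 = 6.5; y_3 = 7.5; z_3 = 2; r_3 = 0.5; x_4 = 1.5; y_4 = 4.5; z_4 = 3.5; x_5 = 6.5; y_5 = 3.5; z_5 = 4.5; h_5 = 2.5; x_6 = 1.5; y_6 = 3; z_6 = 1; r_6 = 1; x_7 = 3; y_7 = 1; z_7 = 4; h_7 = 2; x_8 = 4.5; y_8 = 0.5; z_8 = 6; w_8 = 2; h_8 = 2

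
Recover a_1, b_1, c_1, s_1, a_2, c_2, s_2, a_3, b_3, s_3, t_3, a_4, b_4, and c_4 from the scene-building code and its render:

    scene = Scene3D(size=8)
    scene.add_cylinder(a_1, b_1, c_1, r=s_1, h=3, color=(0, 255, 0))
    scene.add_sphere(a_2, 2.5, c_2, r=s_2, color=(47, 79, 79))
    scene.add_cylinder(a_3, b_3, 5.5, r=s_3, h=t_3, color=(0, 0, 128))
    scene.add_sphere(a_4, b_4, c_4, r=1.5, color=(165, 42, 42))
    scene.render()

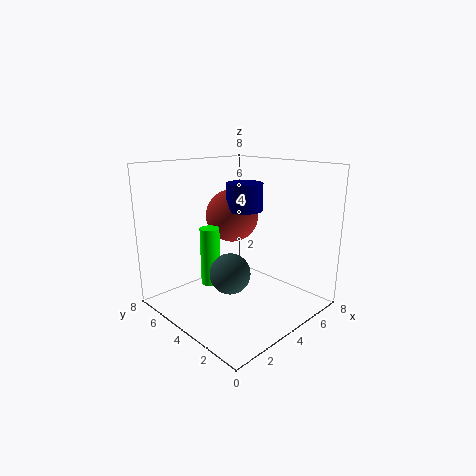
a_1 = 2
b_1 = 4
c_1 = 2
s_1 = 0.5
a_2 = 2
c_2 = 3
s_2 = 1
a_3 = 4.5
b_3 = 4
s_3 = 1
t_3 = 1.5
a_4 = 4.5
b_4 = 5
c_4 = 5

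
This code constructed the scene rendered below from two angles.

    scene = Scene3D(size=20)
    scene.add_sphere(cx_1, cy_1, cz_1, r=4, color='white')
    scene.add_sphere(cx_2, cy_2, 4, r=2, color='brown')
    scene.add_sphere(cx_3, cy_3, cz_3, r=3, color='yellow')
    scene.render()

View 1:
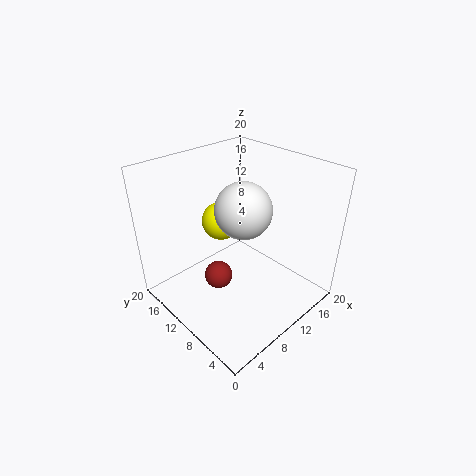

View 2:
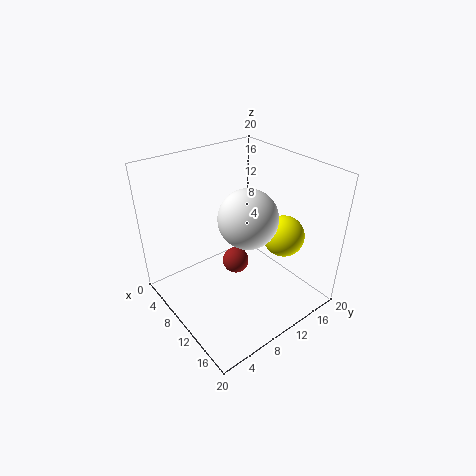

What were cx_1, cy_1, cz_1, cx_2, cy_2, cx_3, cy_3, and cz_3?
cx_1 = 11.5
cy_1 = 10.5
cz_1 = 13.5
cx_2 = 7.5
cy_2 = 11.5
cx_3 = 12.5
cy_3 = 16.5
cz_3 = 9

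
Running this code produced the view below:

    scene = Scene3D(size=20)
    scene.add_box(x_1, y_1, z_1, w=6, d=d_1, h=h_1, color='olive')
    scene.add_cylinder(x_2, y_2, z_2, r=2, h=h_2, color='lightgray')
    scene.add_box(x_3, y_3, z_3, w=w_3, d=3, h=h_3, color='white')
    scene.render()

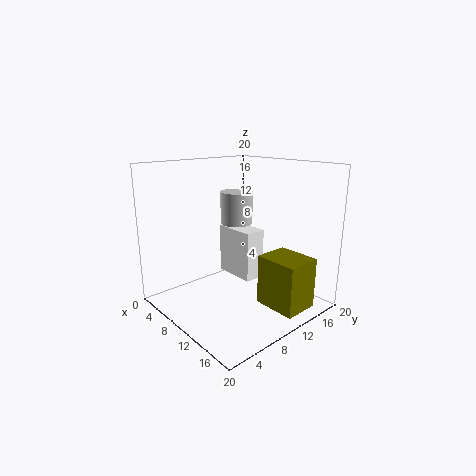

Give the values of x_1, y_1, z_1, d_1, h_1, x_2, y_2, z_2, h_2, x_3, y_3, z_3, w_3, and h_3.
x_1 = 13, y_1 = 11, z_1 = 1, d_1 = 5, h_1 = 7, x_2 = 12, y_2 = 8, z_2 = 13, h_2 = 4, x_3 = 6, y_3 = 10, z_3 = 4, w_3 = 6, h_3 = 7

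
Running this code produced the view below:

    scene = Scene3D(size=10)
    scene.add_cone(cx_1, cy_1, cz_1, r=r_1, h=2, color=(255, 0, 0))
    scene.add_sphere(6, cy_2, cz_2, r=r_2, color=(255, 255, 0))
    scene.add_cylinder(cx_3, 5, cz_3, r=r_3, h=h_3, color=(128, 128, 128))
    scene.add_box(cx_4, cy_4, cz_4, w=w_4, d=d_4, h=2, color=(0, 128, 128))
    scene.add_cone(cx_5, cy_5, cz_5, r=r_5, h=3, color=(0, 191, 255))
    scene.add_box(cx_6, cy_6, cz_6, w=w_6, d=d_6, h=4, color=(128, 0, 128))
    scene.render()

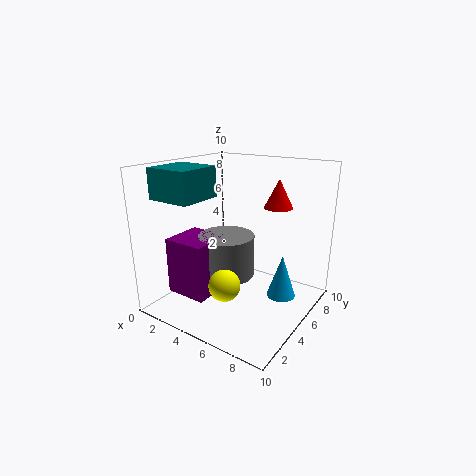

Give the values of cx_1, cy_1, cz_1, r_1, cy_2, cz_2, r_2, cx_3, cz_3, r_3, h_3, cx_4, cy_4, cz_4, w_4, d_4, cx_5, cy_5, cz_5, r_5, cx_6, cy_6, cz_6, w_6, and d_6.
cx_1 = 7
cy_1 = 7
cz_1 = 7
r_1 = 1
cy_2 = 2
cz_2 = 3
r_2 = 1
cx_3 = 4
cz_3 = 2
r_3 = 2
h_3 = 3
cx_4 = 1
cy_4 = 1
cz_4 = 8
w_4 = 3
d_4 = 3
cx_5 = 8
cy_5 = 6
cz_5 = 1
r_5 = 1
cx_6 = 1
cy_6 = 2
cz_6 = 1
w_6 = 3
d_6 = 3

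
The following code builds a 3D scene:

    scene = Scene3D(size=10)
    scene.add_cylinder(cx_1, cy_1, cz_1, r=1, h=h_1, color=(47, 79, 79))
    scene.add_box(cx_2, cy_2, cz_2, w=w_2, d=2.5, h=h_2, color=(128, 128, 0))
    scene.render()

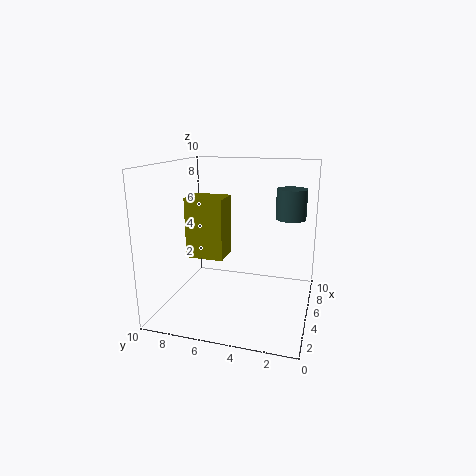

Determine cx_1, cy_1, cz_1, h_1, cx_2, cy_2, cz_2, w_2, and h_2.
cx_1 = 5.5; cy_1 = 1.5; cz_1 = 6.5; h_1 = 2; cx_2 = 3; cy_2 = 5.5; cz_2 = 4; w_2 = 2; h_2 = 4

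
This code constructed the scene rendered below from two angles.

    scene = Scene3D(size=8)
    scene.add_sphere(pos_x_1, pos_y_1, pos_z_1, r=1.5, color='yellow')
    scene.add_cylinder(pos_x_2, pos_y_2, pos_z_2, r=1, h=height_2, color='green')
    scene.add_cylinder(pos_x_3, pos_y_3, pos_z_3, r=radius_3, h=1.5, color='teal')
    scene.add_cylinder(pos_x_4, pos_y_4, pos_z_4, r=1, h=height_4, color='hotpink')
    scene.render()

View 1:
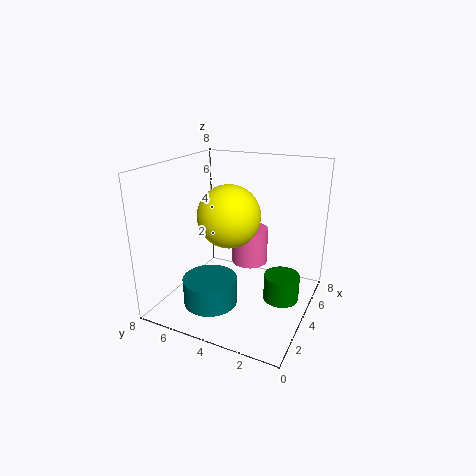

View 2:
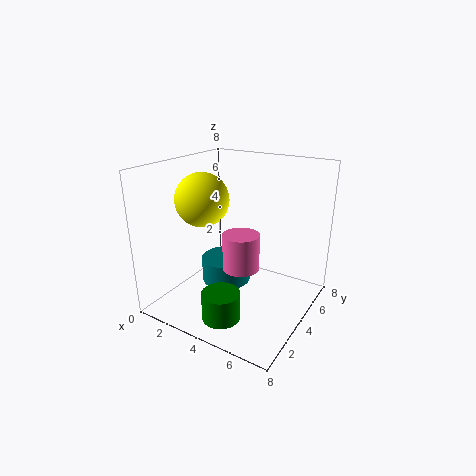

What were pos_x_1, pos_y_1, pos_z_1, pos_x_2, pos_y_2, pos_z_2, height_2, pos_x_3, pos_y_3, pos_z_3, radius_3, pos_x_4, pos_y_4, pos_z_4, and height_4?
pos_x_1 = 2, pos_y_1 = 3.5, pos_z_1 = 6, pos_x_2 = 4.5, pos_y_2 = 1.5, pos_z_2 = 0.5, height_2 = 1.5, pos_x_3 = 2.5, pos_y_3 = 5, pos_z_3 = 0.5, radius_3 = 1.5, pos_x_4 = 4.5, pos_y_4 = 3.5, pos_z_4 = 2.5, height_4 = 2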